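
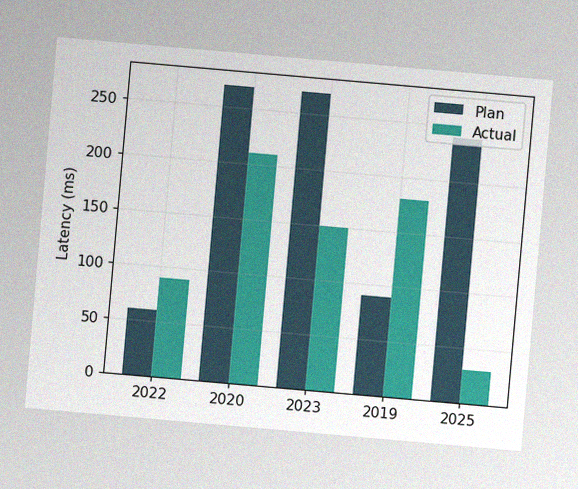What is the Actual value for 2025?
The chart is tilted about 5° clockwise, with some photo noise. The Actual bar at 2025 reaches 30ms on the y-axis.

30ms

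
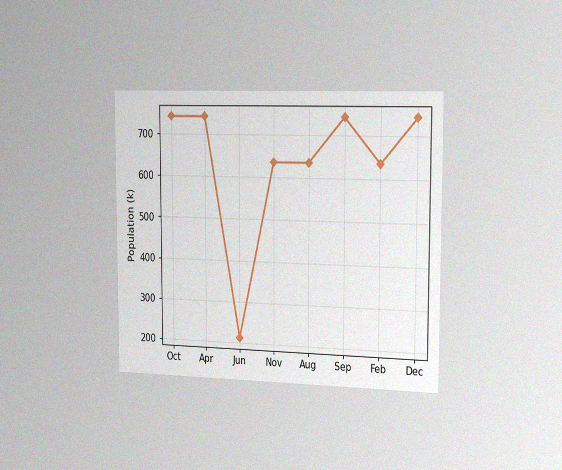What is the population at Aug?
The chart is viewed slightly from the right, with some photo noise. At Aug, the line is at 636k.

636k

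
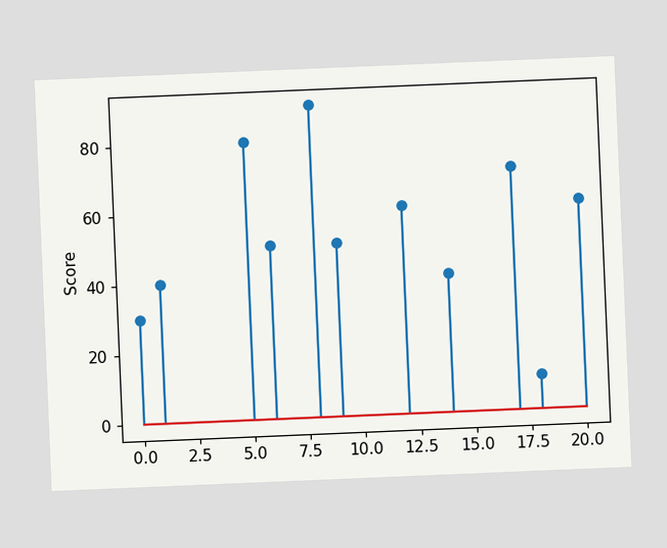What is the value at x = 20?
60

The chart is tilted about 2° counter-clockwise. The stem at x=20 reaches 60.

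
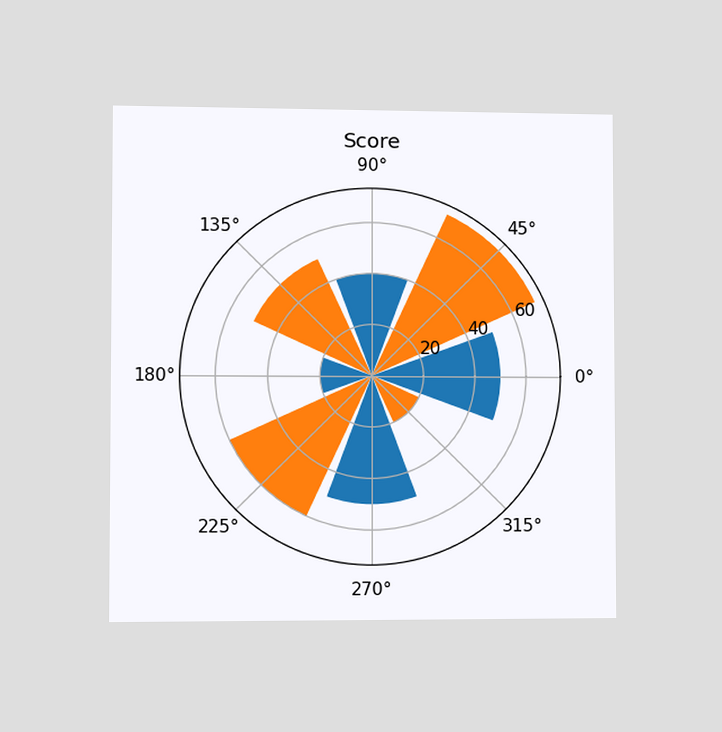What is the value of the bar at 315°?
The chart is viewed slightly from the left. The bar at 315° reaches 20 on the radial axis.

20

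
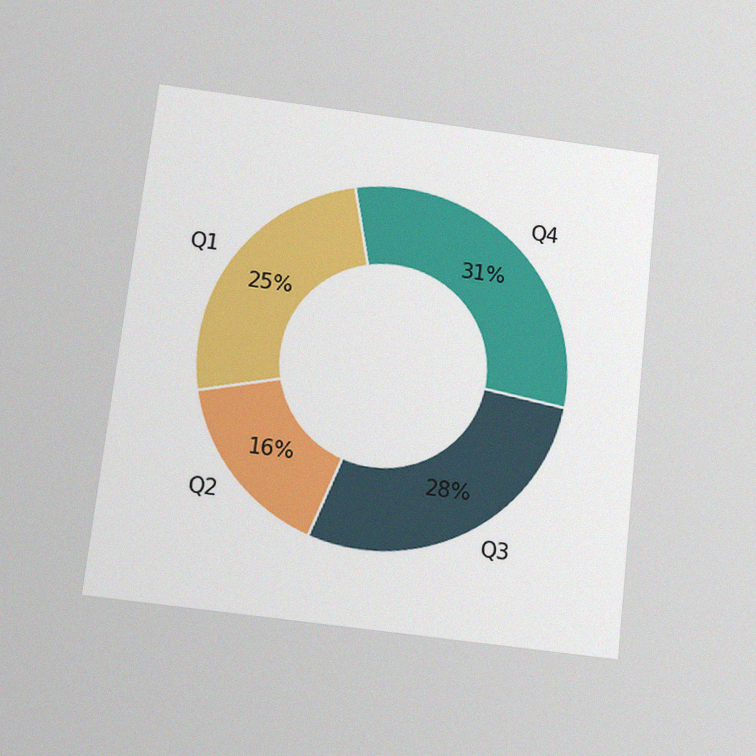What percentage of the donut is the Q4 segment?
The chart is tilted about 7° clockwise and viewed slightly from below, with some photo noise. The Q4 segment takes up 31% of the ring.

31%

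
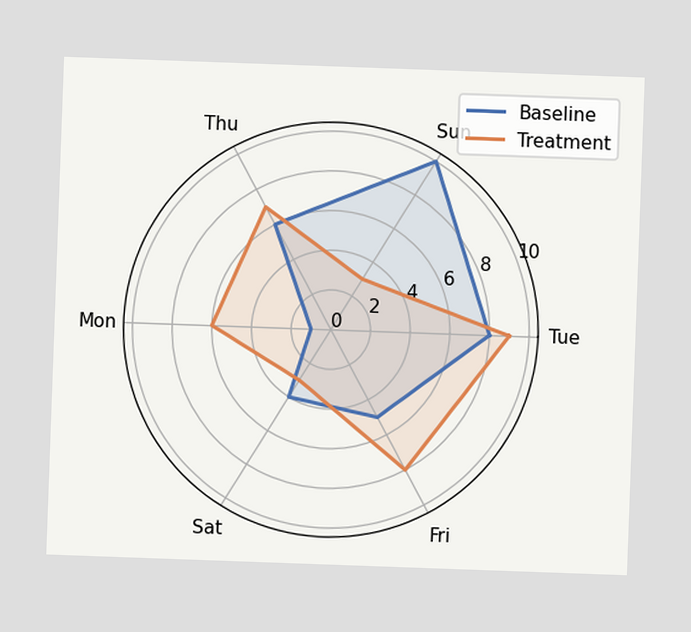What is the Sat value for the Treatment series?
3

The chart is tilted about 2° clockwise. On the Sat axis, Treatment reaches 3.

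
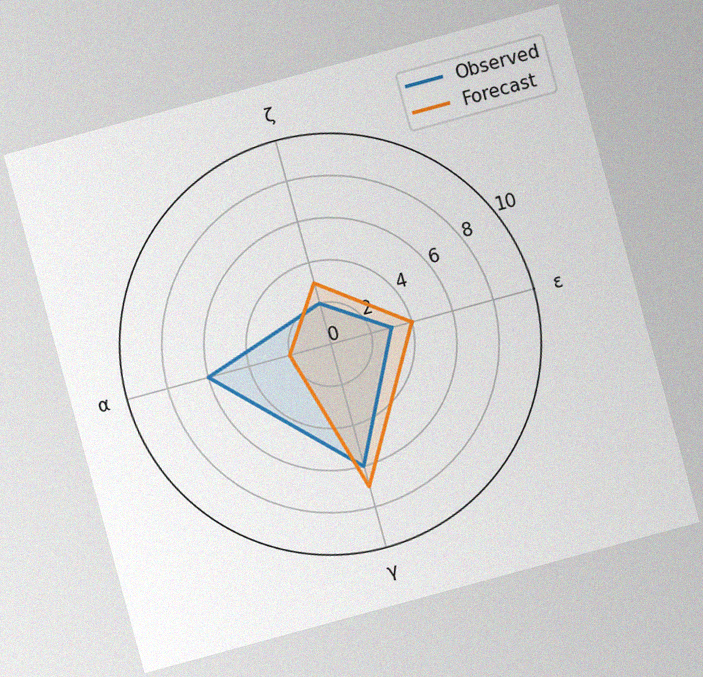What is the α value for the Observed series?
The chart is tilted about 15° counter-clockwise, with some photo noise. On the α axis, Observed reaches 6.

6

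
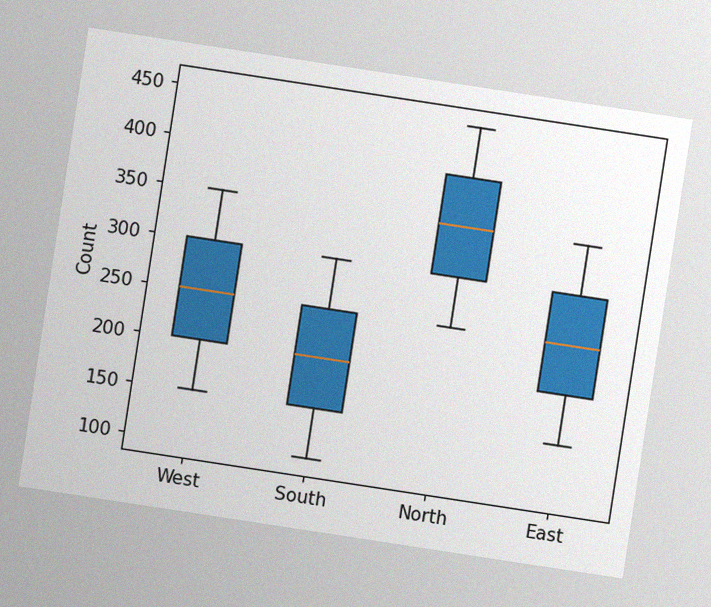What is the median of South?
200

The chart is tilted about 9° clockwise, with some photo noise. The median line in the South box sits at 200.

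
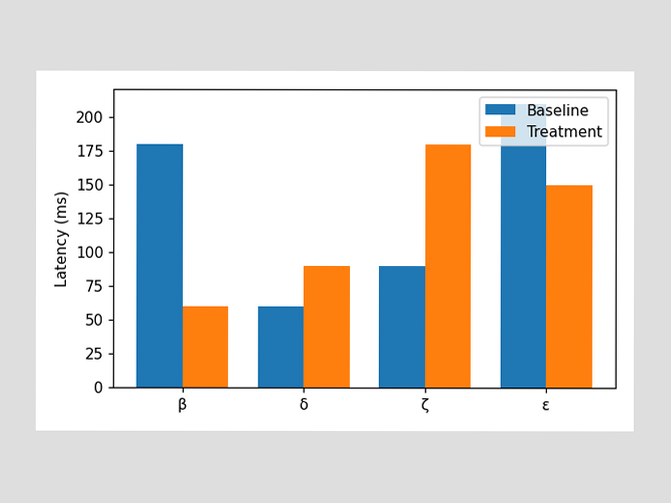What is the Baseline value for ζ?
The Baseline bar at ζ reaches 90ms on the y-axis.

90ms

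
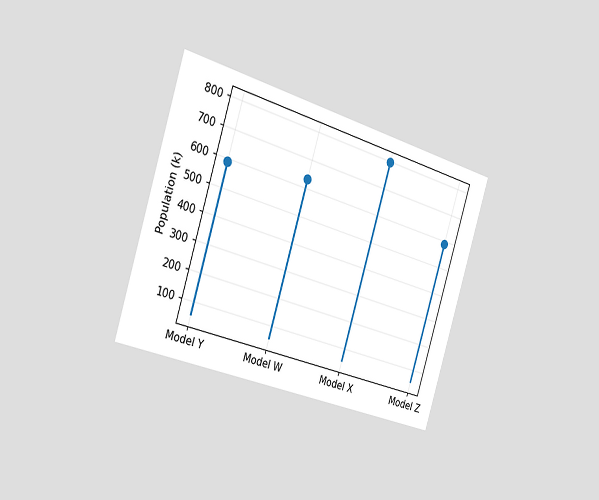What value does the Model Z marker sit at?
The chart is tilted about 17° clockwise and viewed slightly from the left. The Model Z marker sits at 588k.

588k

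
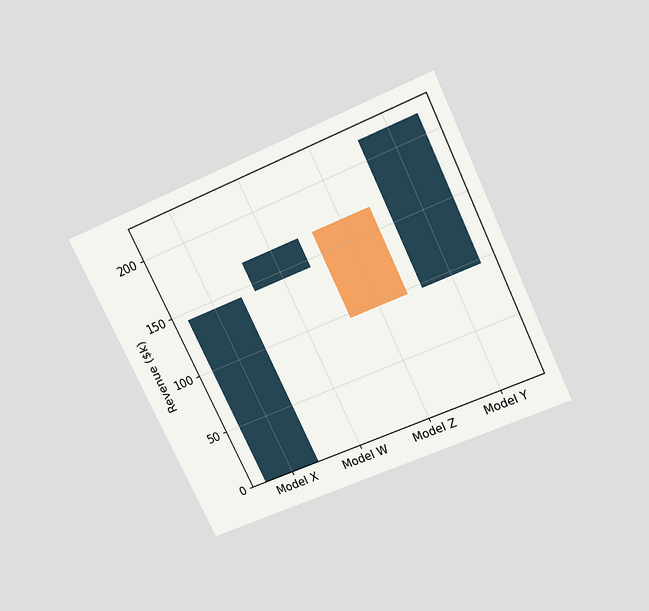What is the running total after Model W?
The chart is tilted about 25° counter-clockwise and viewed slightly from above. After Model W the running total reaches $168k.

$168k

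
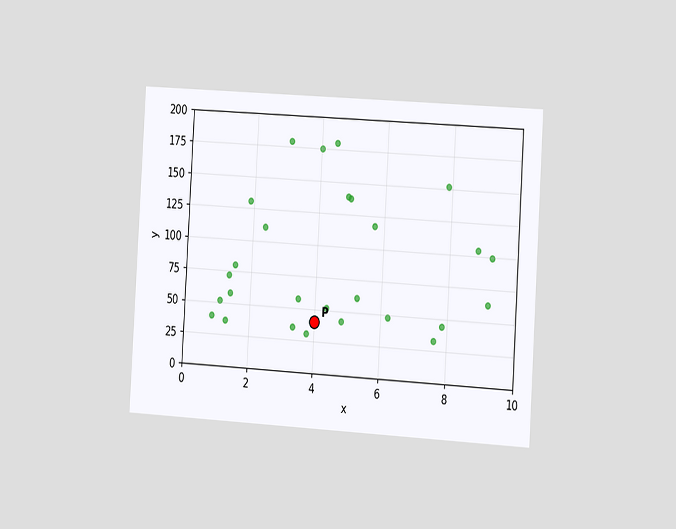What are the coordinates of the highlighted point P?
(4, 40)

The chart is tilted about 3° clockwise and viewed slightly from the right. Following the gridlines from P to each axis, P sits at (4, 40).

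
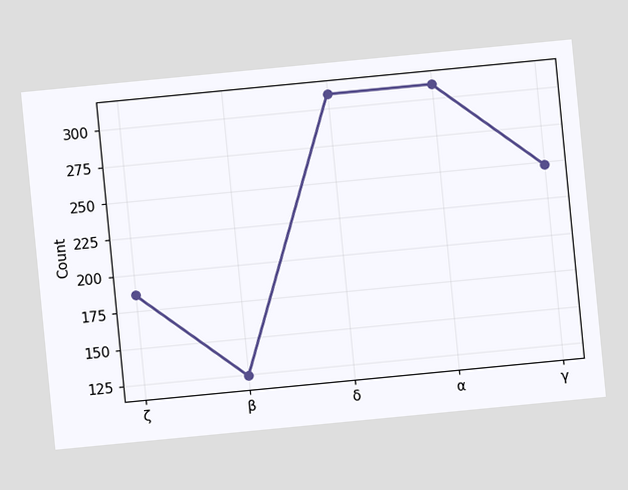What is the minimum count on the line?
124

The chart is tilted about 5° counter-clockwise. The lowest point is at β, and reading across to the y-axis gives 124.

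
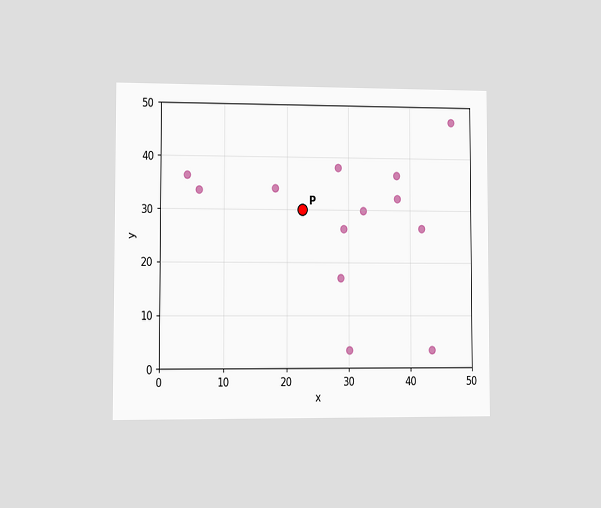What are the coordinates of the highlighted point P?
(22.5, 30)

The chart is viewed slightly from the left. Following the gridlines from P to each axis, P sits at (22.5, 30).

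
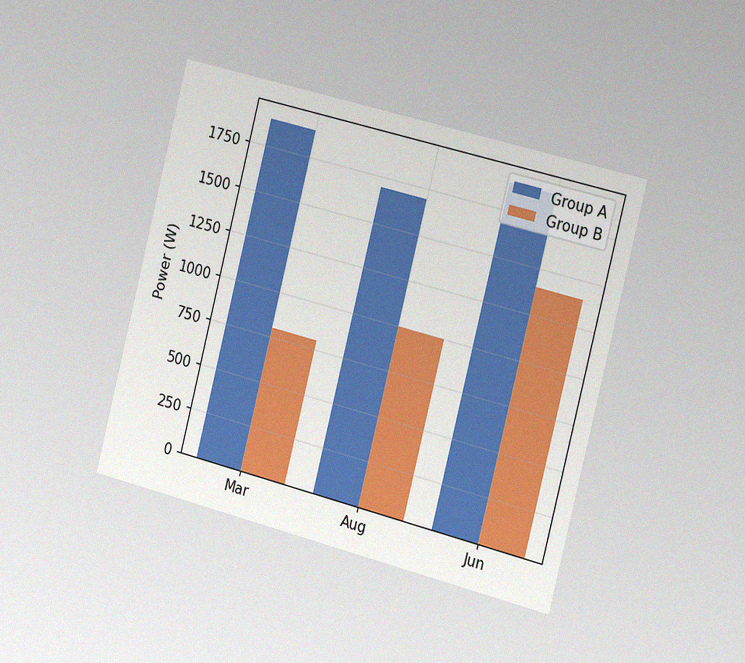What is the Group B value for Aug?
1000W

The chart is tilted about 14° clockwise and viewed slightly from the right, with some photo noise. The Group B bar at Aug reaches 1000W on the y-axis.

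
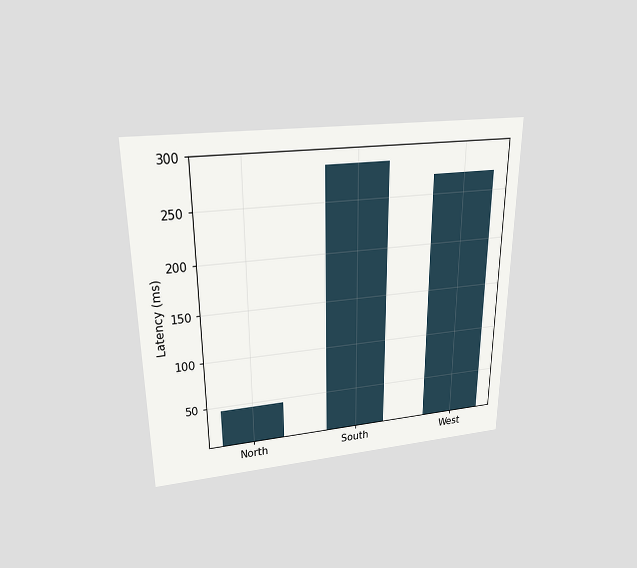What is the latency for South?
285ms

The chart is viewed slightly from above. Reading along the chart's y-axis, the South bar reaches 285ms.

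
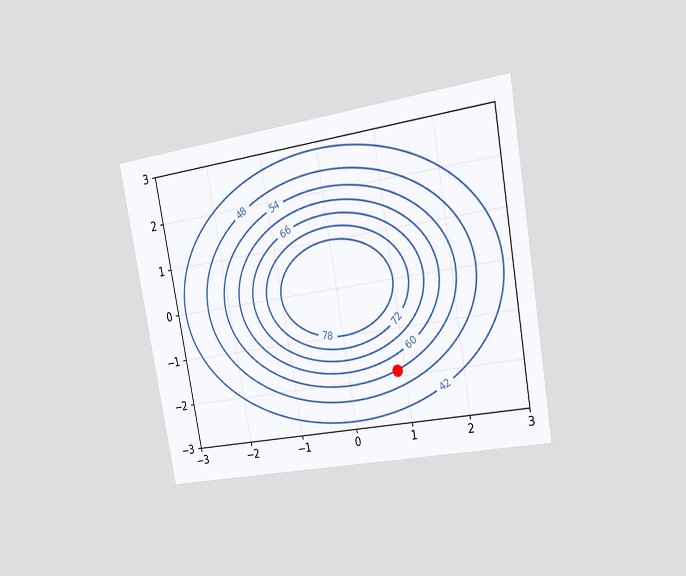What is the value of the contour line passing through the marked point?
The chart is tilted about 10° counter-clockwise and viewed slightly from the right. The marked point sits on the contour labelled 54.

54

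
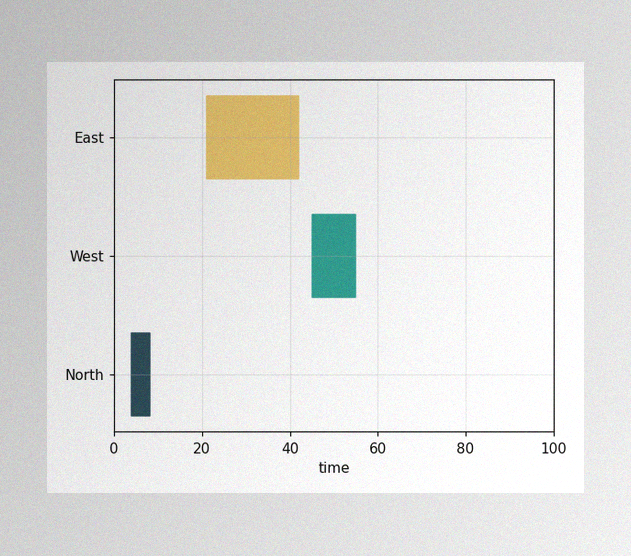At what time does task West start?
The image has some photo noise and uneven lighting. The West bar begins at t=45.

45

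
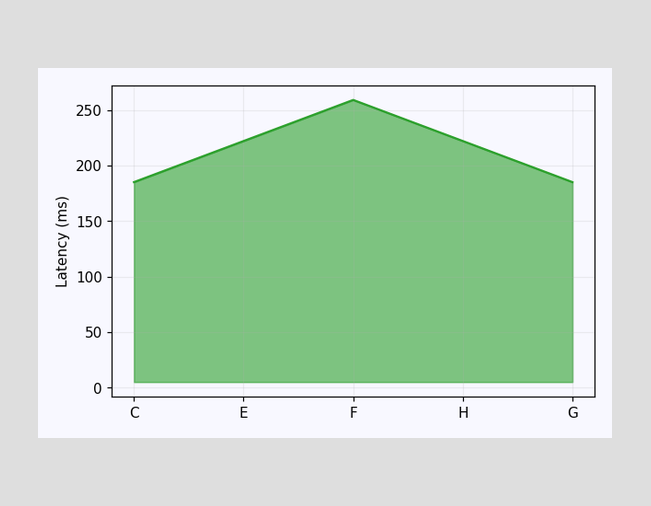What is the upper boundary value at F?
259ms

At F the upper boundary is at 259ms.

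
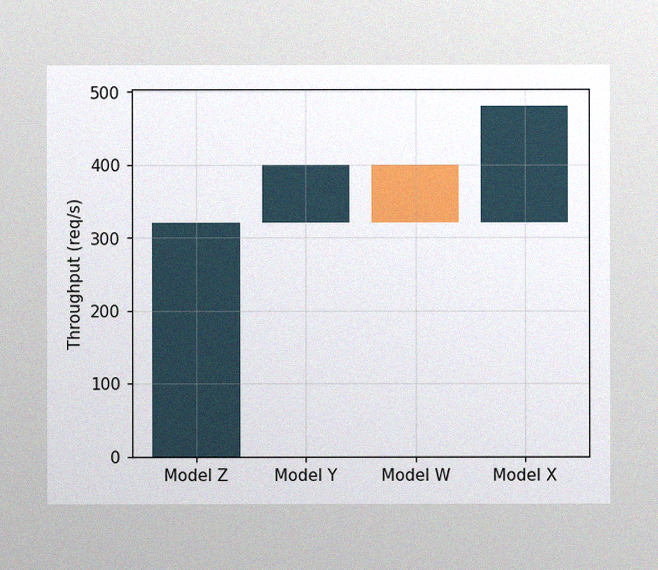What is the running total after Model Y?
400req/s

The image has some photo noise and uneven lighting. After Model Y the running total reaches 400req/s.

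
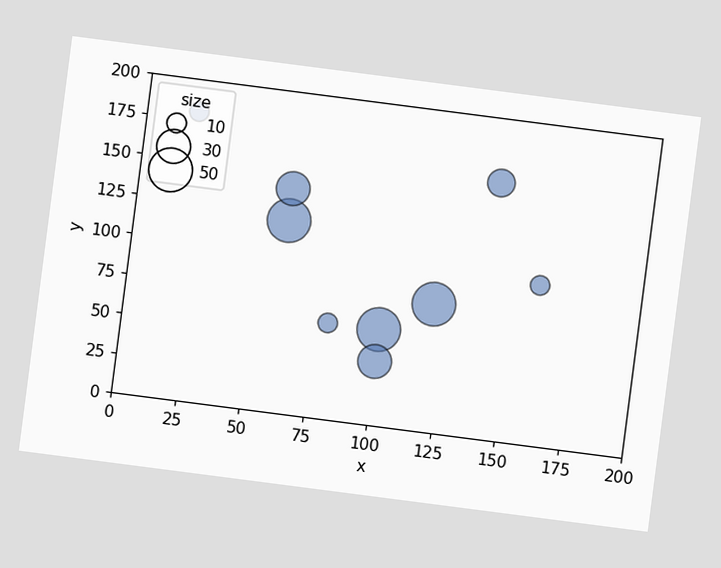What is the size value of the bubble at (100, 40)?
30

The chart is tilted about 7° clockwise. Matching the bubble at (100, 40) against the size legend gives 30.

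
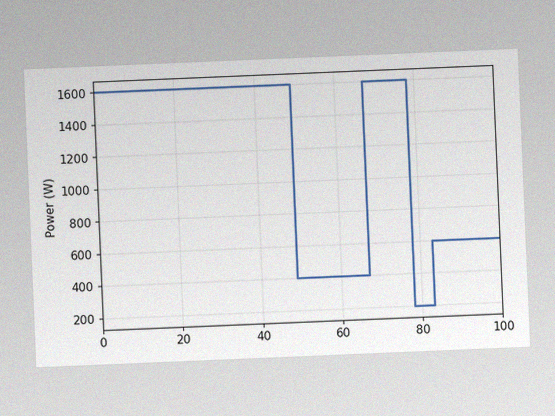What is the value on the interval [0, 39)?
1600W

The chart is tilted about 2° counter-clockwise, with some photo noise. On [0, 39) the step sits at 1600W.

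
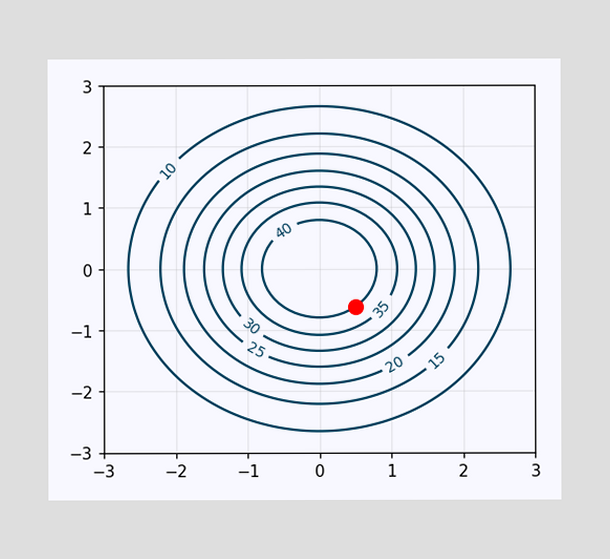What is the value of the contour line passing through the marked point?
The marked point sits on the contour labelled 40.

40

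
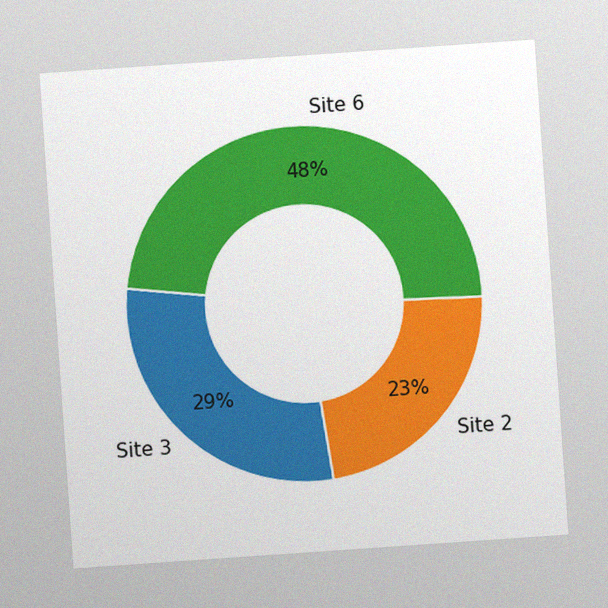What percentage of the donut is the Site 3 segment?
The chart is tilted about 4° counter-clockwise, with some photo noise. The Site 3 segment takes up 29% of the ring.

29%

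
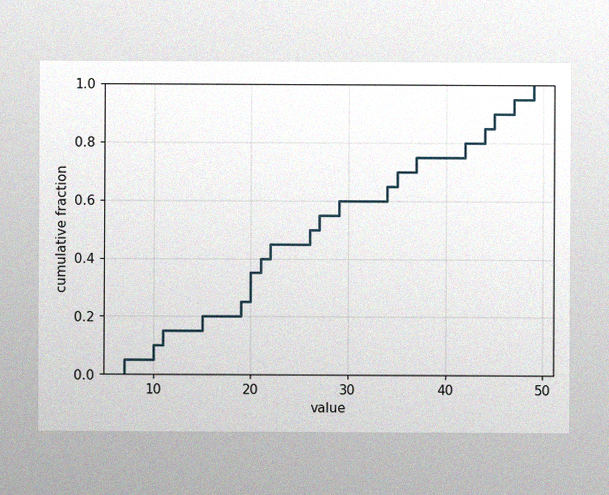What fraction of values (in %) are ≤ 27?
55%

The image has some photo noise and uneven lighting. At x=27 the ECDF step is at 55%.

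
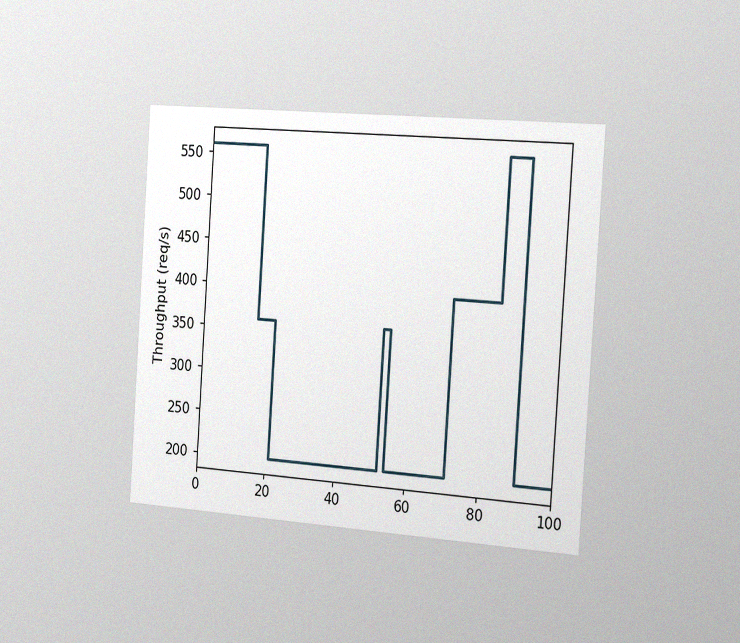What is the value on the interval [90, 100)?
The chart is tilted about 4° clockwise and viewed slightly from the right, with some photo noise. On [90, 100) the step sits at 200req/s.

200req/s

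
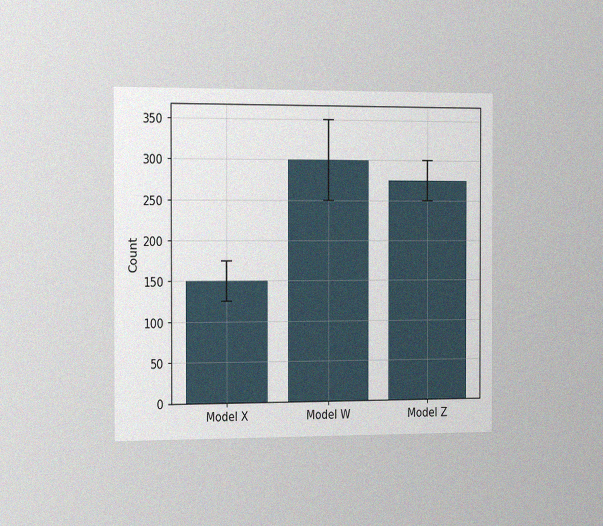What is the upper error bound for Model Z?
The chart is viewed slightly from the left, with some photo noise. The Model Z bar's upper whisker reaches 300.

300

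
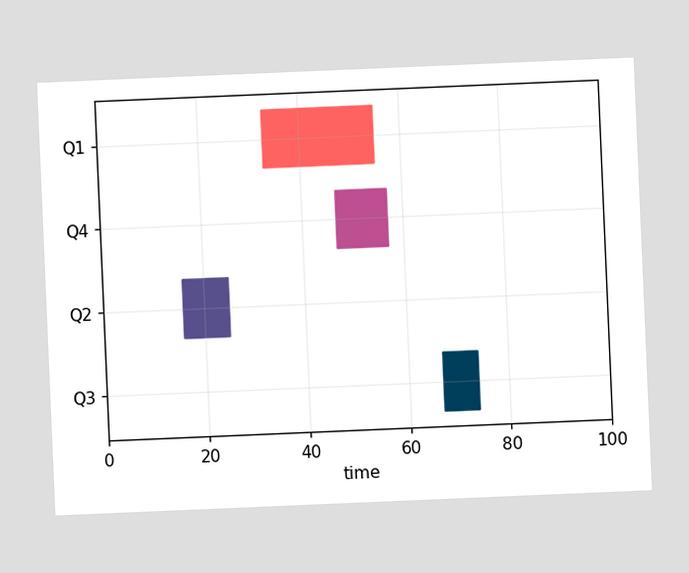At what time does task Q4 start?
47

The chart is tilted about 2° counter-clockwise. The Q4 bar begins at t=47.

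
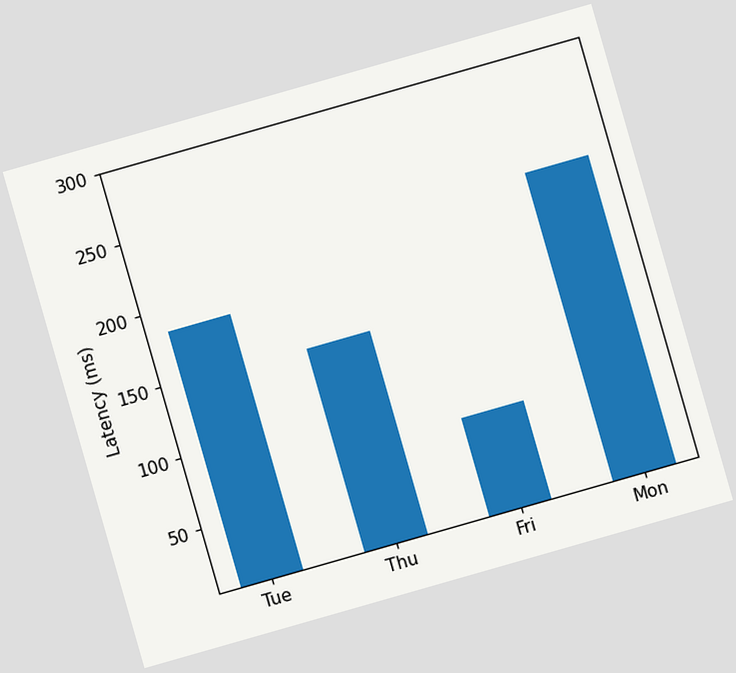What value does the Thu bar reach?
148ms

The chart is tilted about 16° counter-clockwise. Reading along the chart's y-axis, the Thu bar reaches 148ms.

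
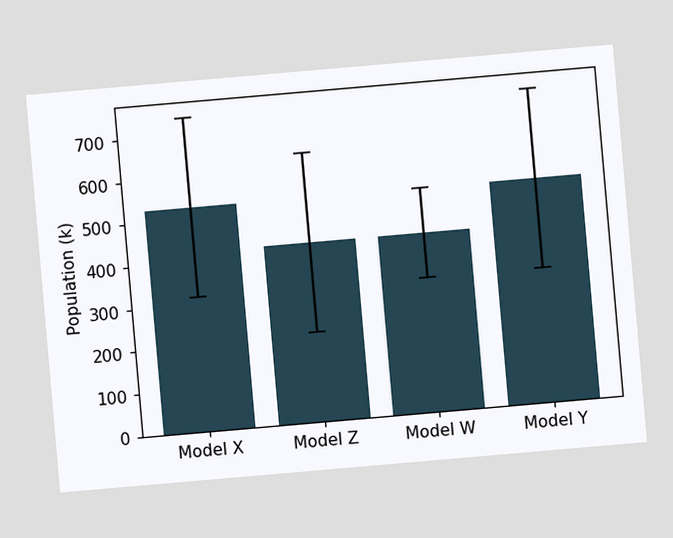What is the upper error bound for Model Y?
742k

The chart is tilted about 5° counter-clockwise. The Model Y bar's upper whisker reaches 742k.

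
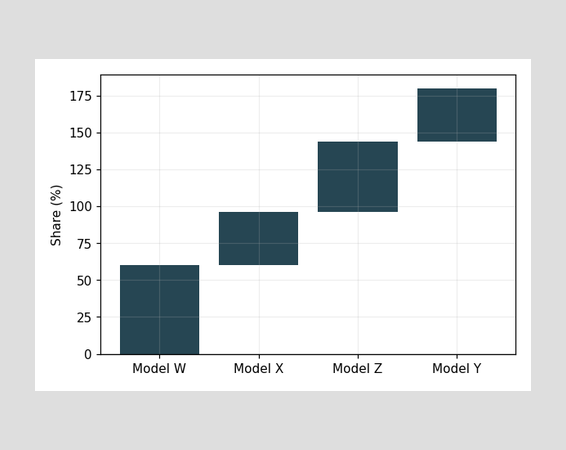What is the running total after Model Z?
144%

After Model Z the running total reaches 144%.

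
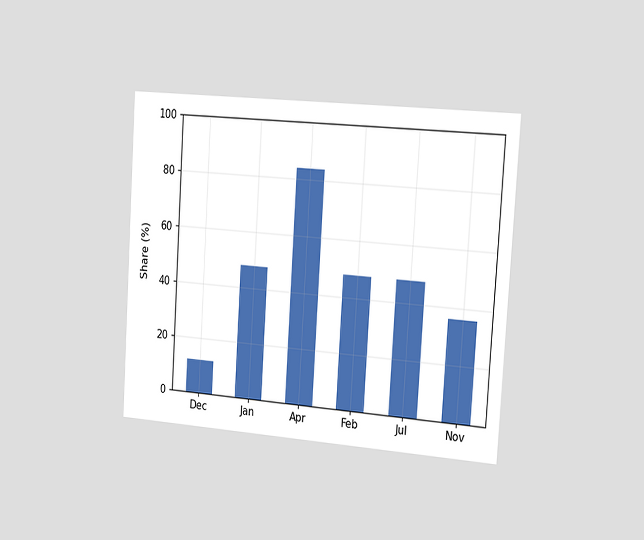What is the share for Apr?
The chart is tilted about 4° clockwise and viewed slightly from the right. Reading along the chart's y-axis, the Apr bar reaches 84%.

84%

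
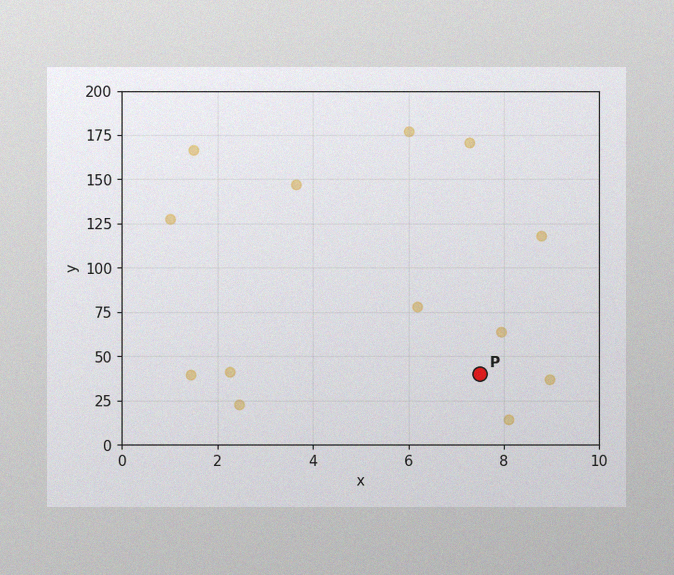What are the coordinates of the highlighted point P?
The image has some photo noise and uneven lighting. Following the gridlines from P to each axis, P sits at (7.5, 40).

(7.5, 40)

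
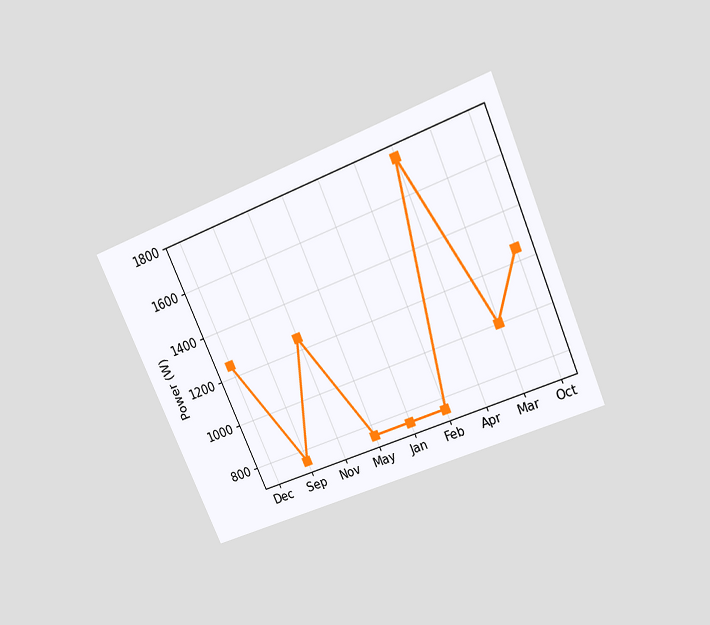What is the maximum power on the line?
1750W

The chart is tilted about 24° counter-clockwise and viewed slightly from above. The highest point is at Apr, and reading across to the y-axis gives 1750W.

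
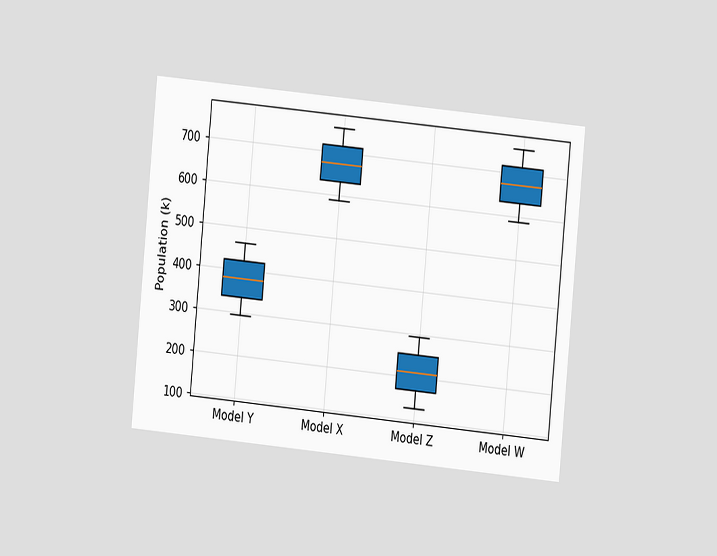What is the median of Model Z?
The chart is tilted about 5° clockwise and viewed at a slight angle. The median line in the Model Z box sits at 210k.

210k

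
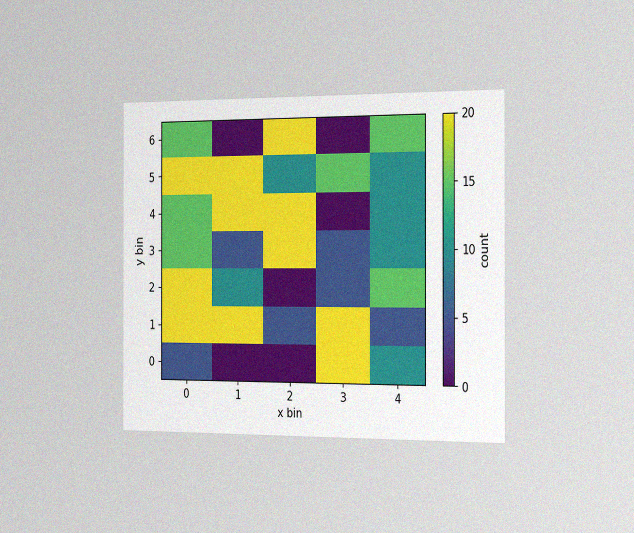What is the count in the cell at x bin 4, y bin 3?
The chart is viewed slightly from the right, with some photo noise. Matching the cell (4, 3) against the colorbar gives 10.

10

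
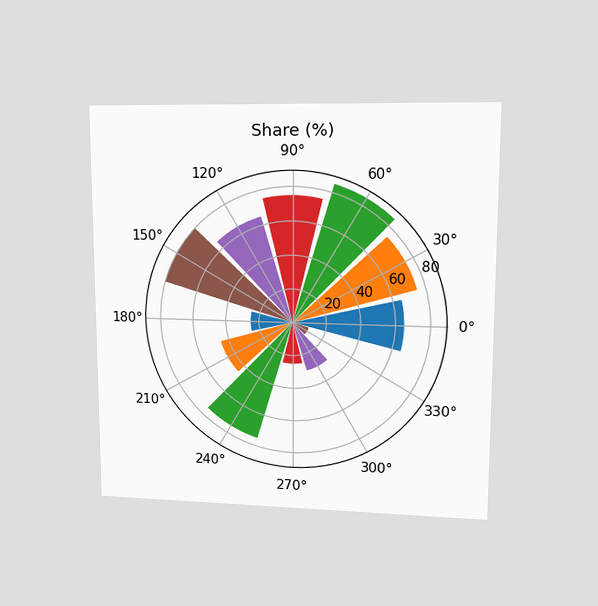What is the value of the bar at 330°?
10%

The chart is viewed at a slight angle. The bar at 330° reaches 10% on the radial axis.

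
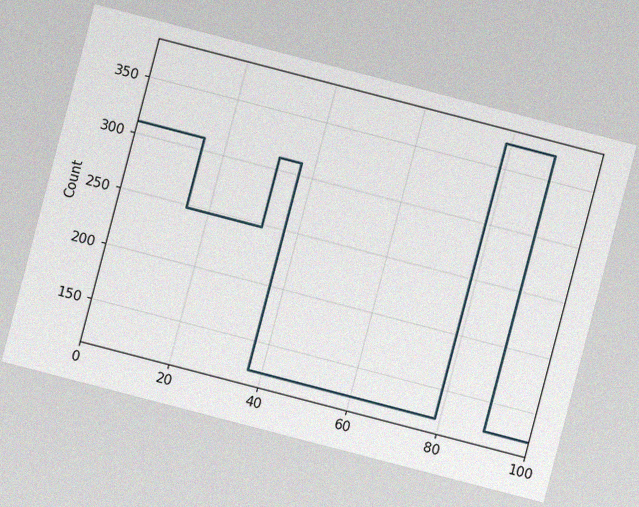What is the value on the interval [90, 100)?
The chart is tilted about 15° clockwise, with some photo noise. On [90, 100) the step sits at 124.

124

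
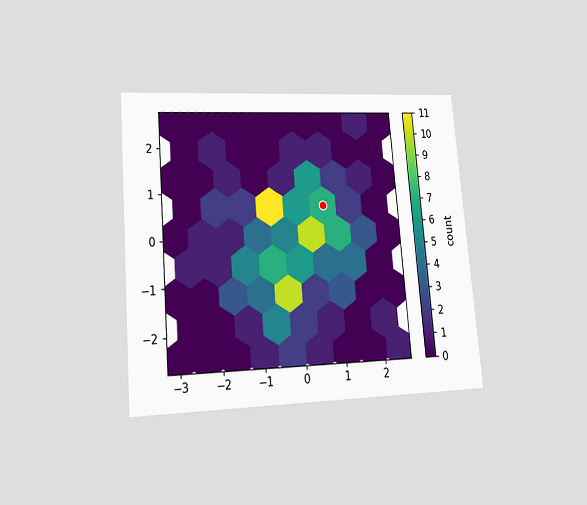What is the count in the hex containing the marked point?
The chart is tilted about 5° counter-clockwise and viewed at a slight angle. The marked hex reads 7 on the colorbar.

7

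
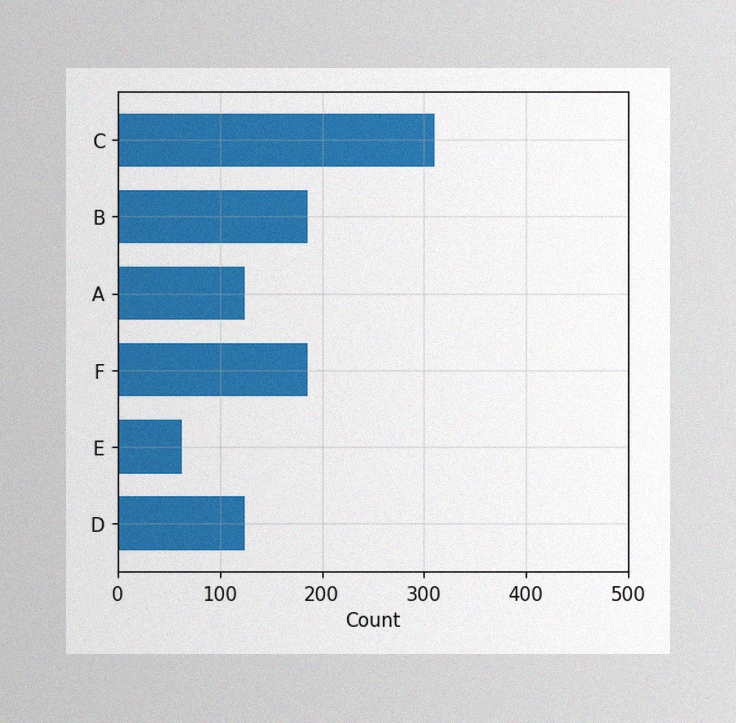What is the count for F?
The image has some photo noise and uneven lighting. Reading along the chart's x-axis, the F bar reaches 186.

186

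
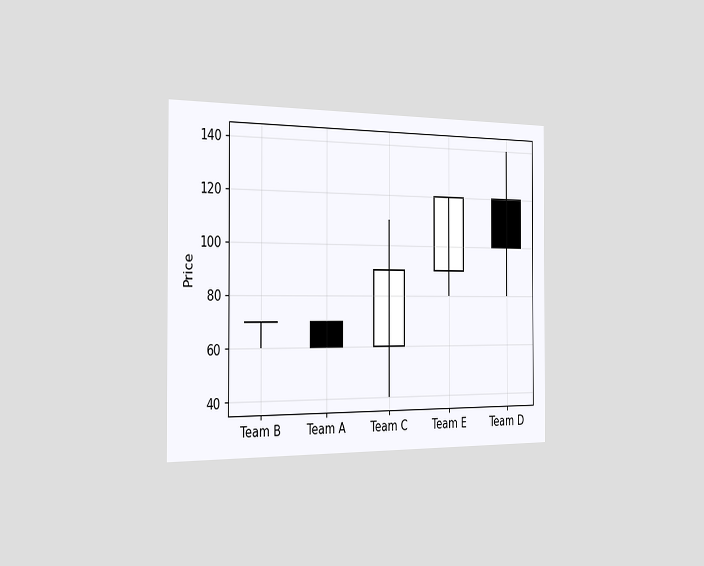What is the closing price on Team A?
The chart is viewed slightly from the left. The Team A candle closes at 60.

60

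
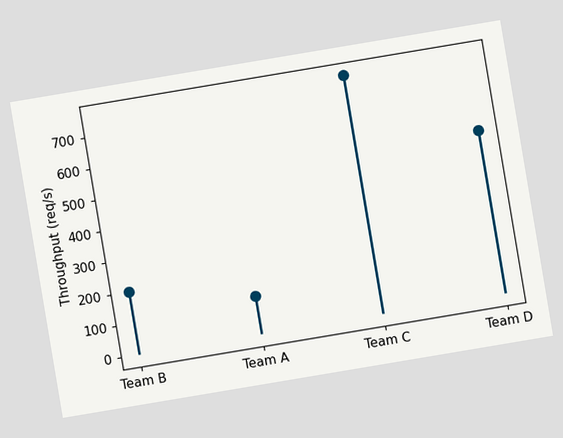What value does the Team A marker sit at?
The chart is tilted about 10° counter-clockwise. The Team A marker sits at 120req/s.

120req/s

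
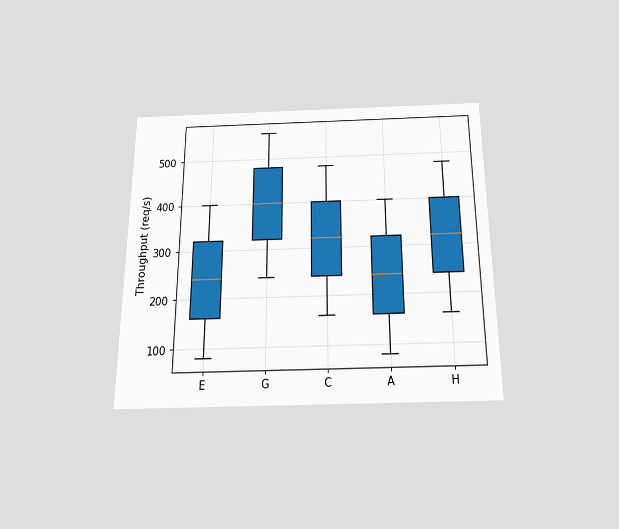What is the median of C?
320req/s

The chart is viewed slightly from below. The median line in the C box sits at 320req/s.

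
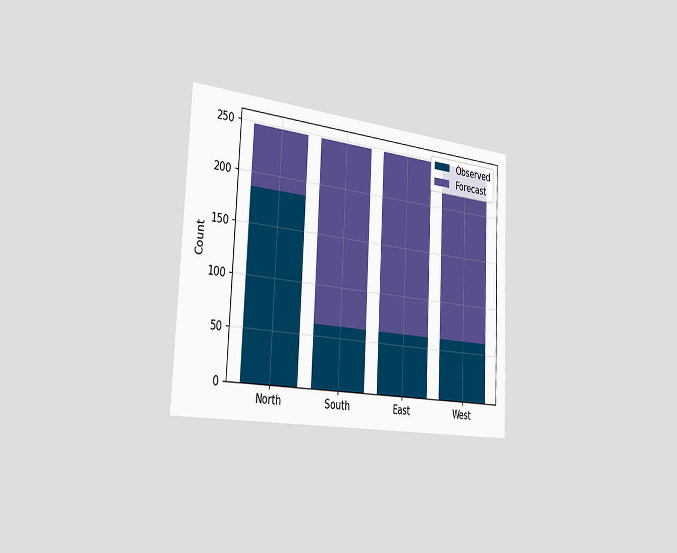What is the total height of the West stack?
The chart is tilted about 3° clockwise and viewed slightly from the left. The West stack's top reaches 248 on the y-axis.

248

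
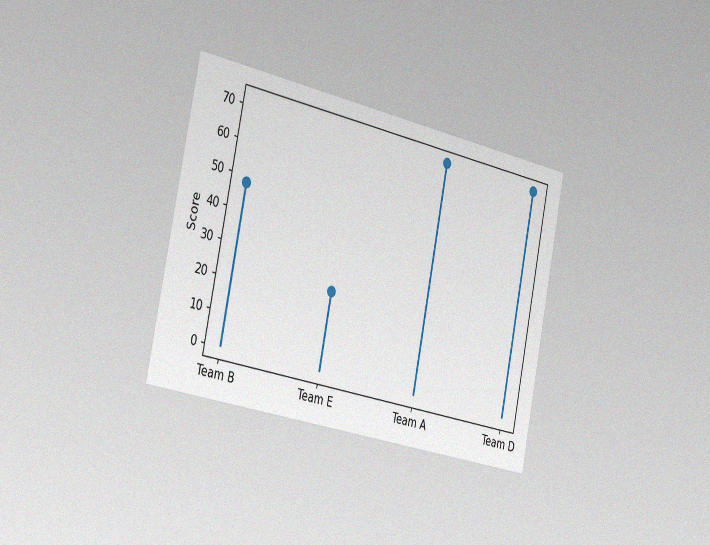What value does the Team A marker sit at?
The chart is tilted about 12° clockwise and viewed slightly from the left, with some photo noise. The Team A marker sits at 72.

72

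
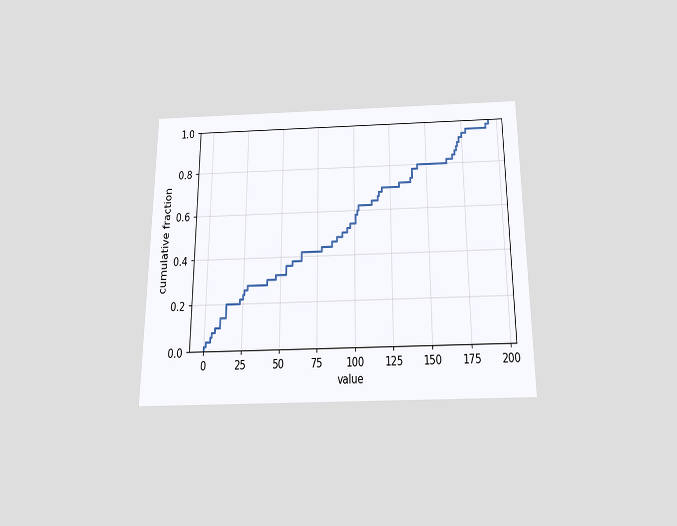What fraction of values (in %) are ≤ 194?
100%

The chart is viewed slightly from below. At x=194 the ECDF step is at 100%.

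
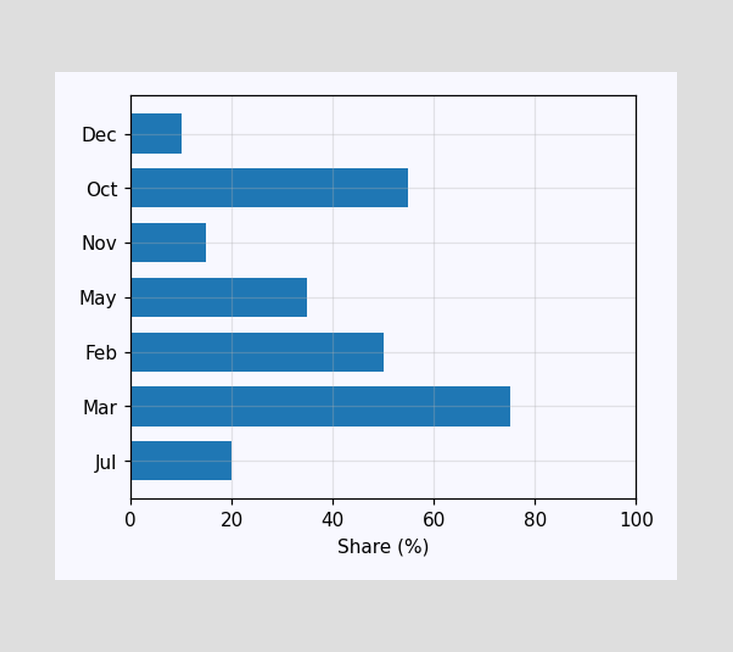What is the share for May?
35%

Reading along the chart's x-axis, the May bar reaches 35%.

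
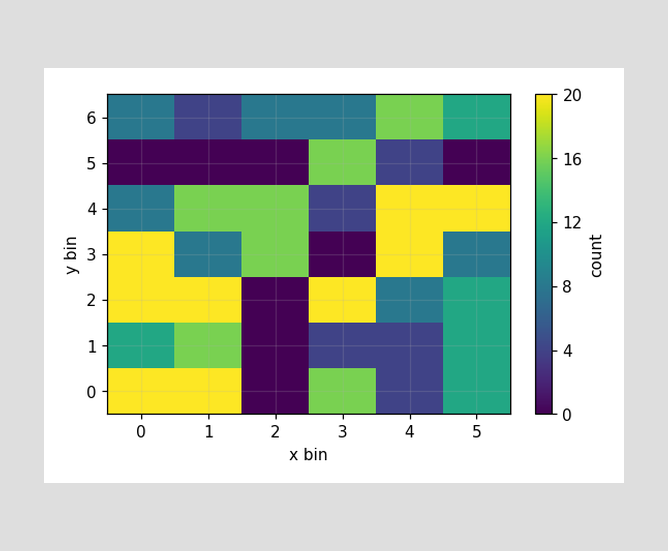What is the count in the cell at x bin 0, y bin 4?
Matching the cell (0, 4) against the colorbar gives 8.

8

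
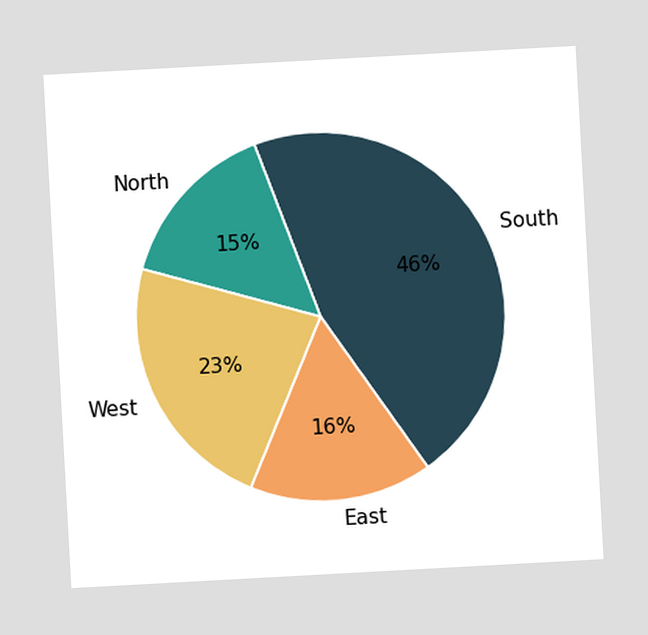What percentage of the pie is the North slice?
15%

The chart is tilted about 3° counter-clockwise. The North slice takes up 15% of the pie.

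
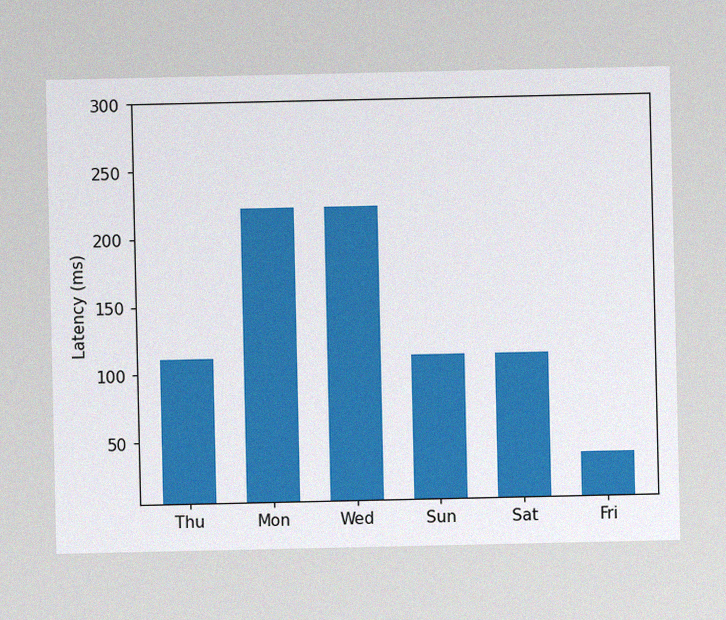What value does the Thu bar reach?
The image has some photo noise and uneven lighting. Reading along the chart's y-axis, the Thu bar reaches 111ms.

111ms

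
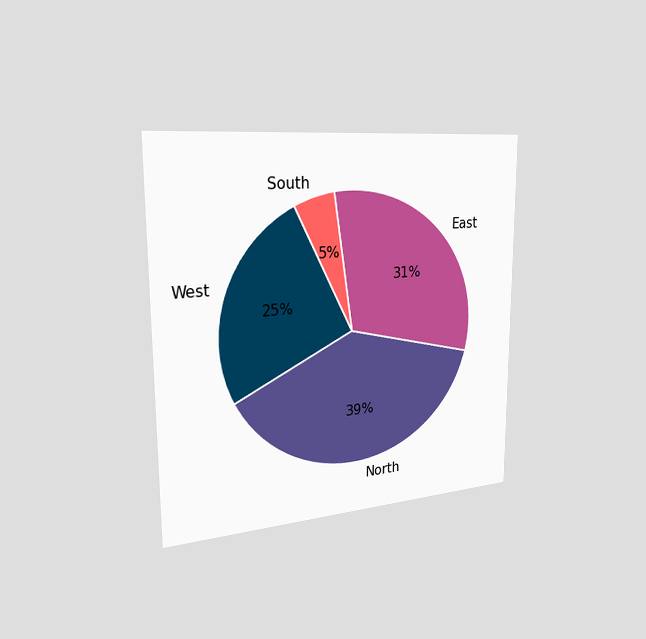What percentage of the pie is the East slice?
31%

The chart is viewed slightly from the left. The East slice takes up 31% of the pie.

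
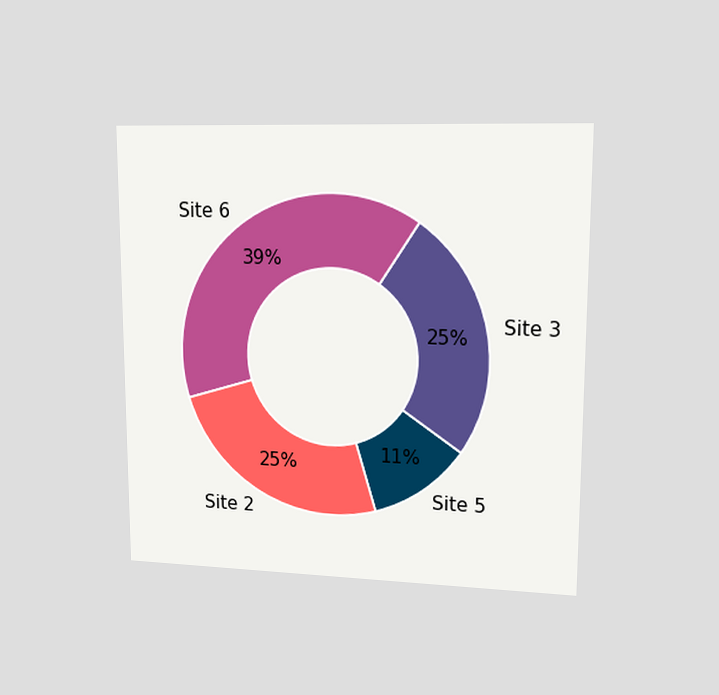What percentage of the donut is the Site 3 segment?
The chart is viewed at a slight angle. The Site 3 segment takes up 25% of the ring.

25%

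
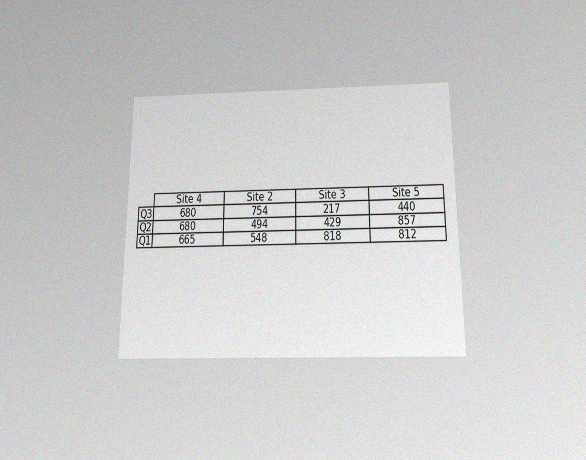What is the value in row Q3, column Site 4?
The chart is viewed slightly from below, with some photo noise. The (Q3, Site 4) cell reads 680.

680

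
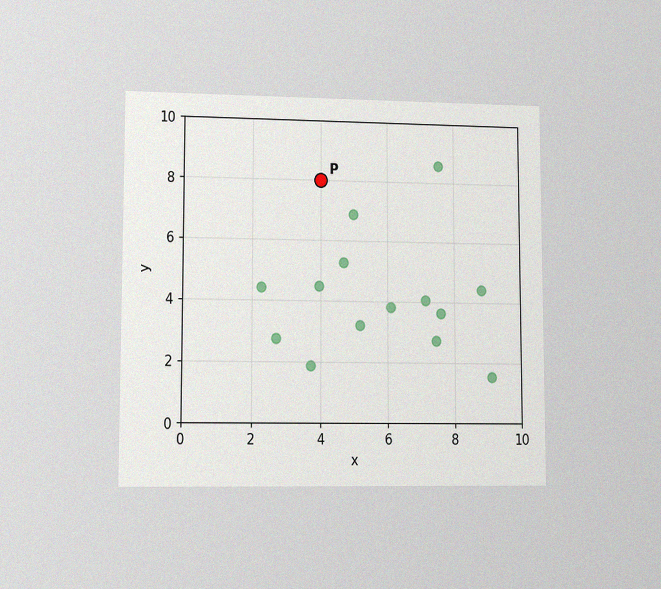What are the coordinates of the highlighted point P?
(4, 8)

The chart is viewed at a slight angle, with some photo noise. Following the gridlines from P to each axis, P sits at (4, 8).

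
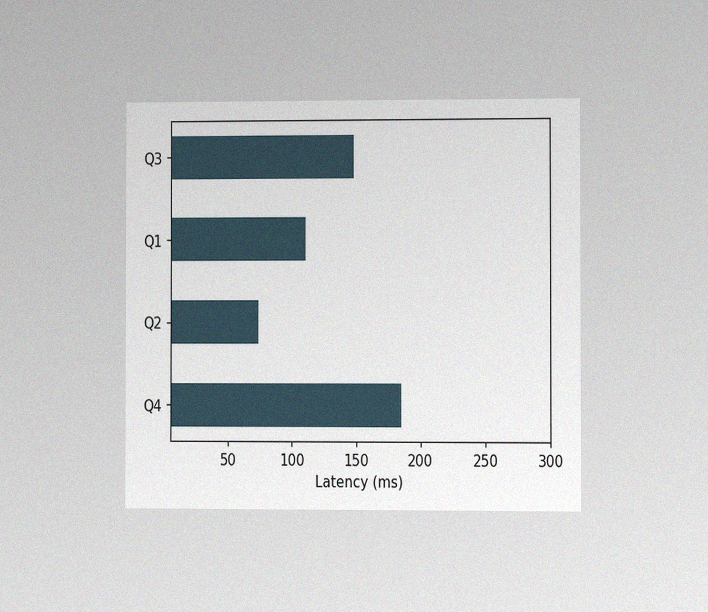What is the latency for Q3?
The chart is viewed slightly from the right, with some photo noise. Reading along the chart's x-axis, the Q3 bar reaches 148ms.

148ms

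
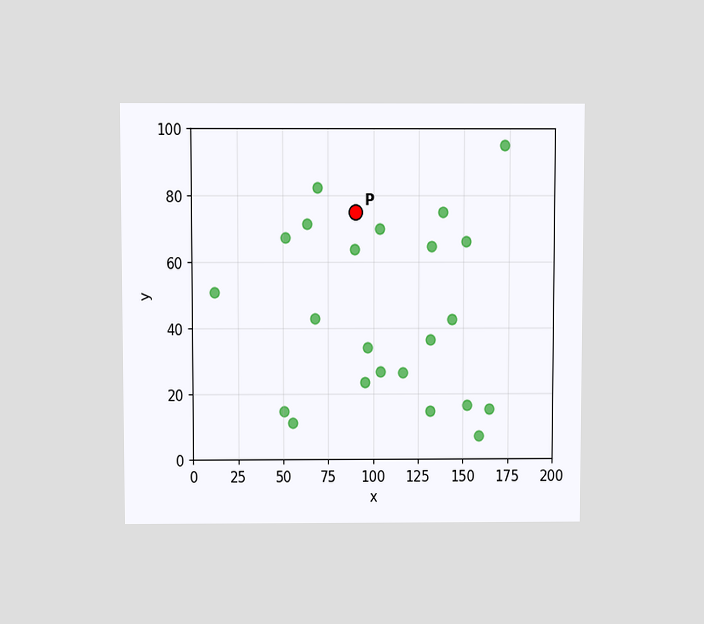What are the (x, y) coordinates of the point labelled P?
The chart is viewed slightly from above. Following the gridlines from P to each axis, P sits at (90, 75).

(90, 75)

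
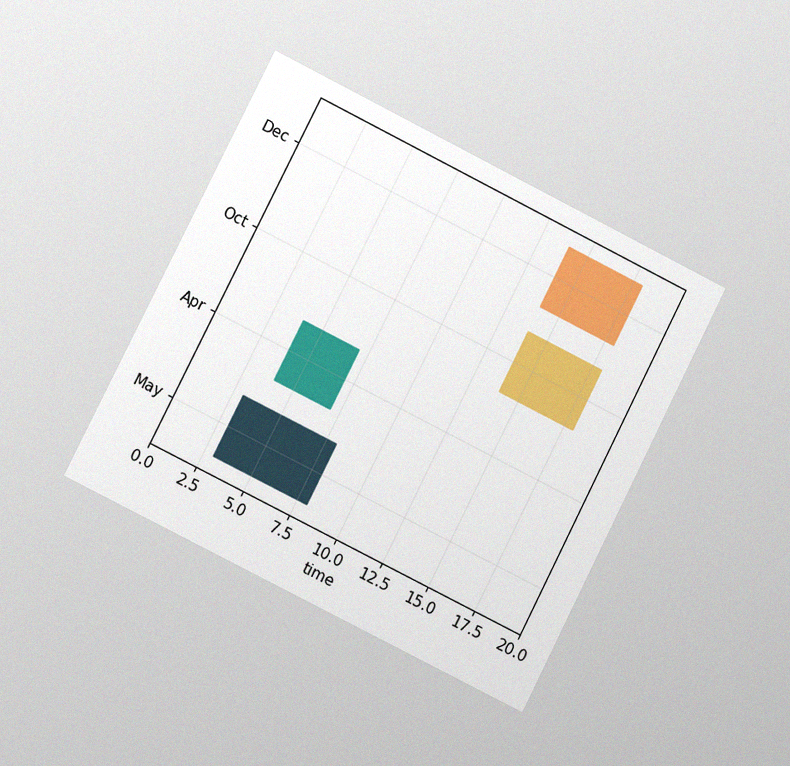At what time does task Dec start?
14

The chart is tilted about 27° clockwise and viewed at a slight angle, with some photo noise. The Dec bar begins at t=14.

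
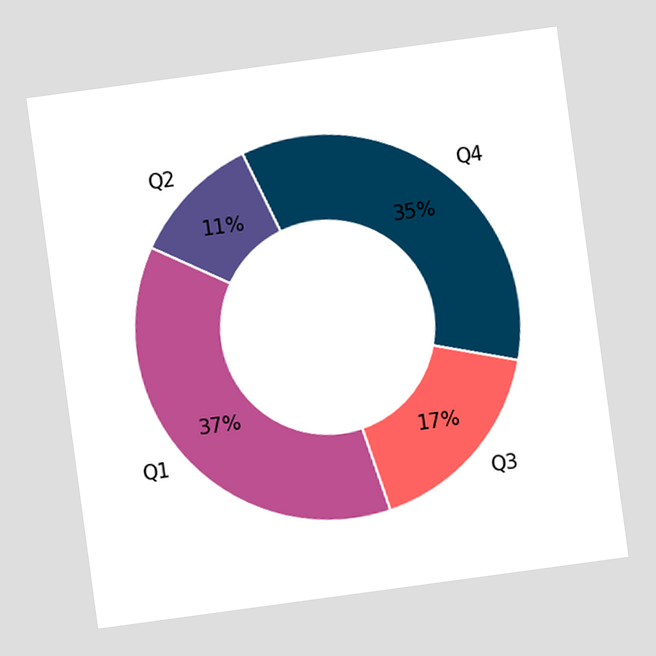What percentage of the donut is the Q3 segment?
17%

The chart is tilted about 8° counter-clockwise. The Q3 segment takes up 17% of the ring.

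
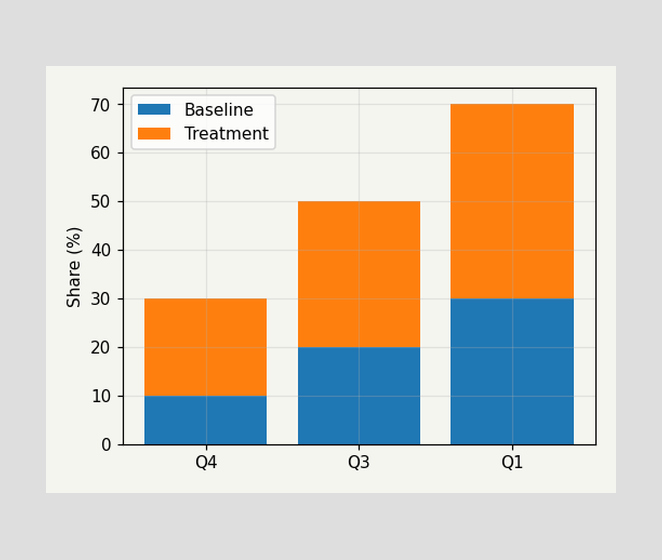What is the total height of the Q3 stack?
The Q3 stack's top reaches 50% on the y-axis.

50%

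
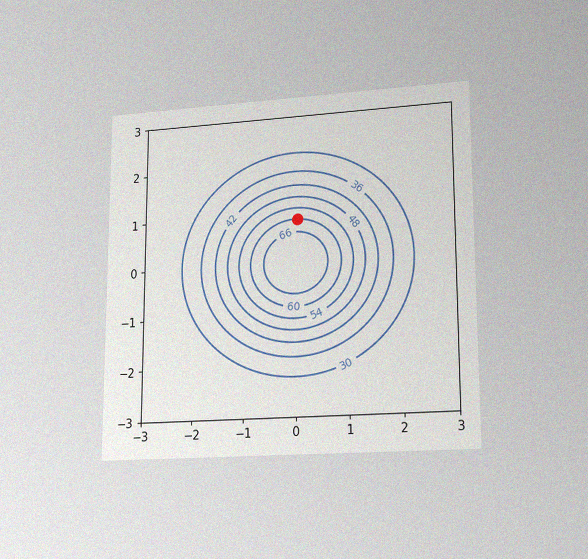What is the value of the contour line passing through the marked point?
The chart is viewed at a slight angle, with some photo noise. The marked point sits on the contour labelled 60.

60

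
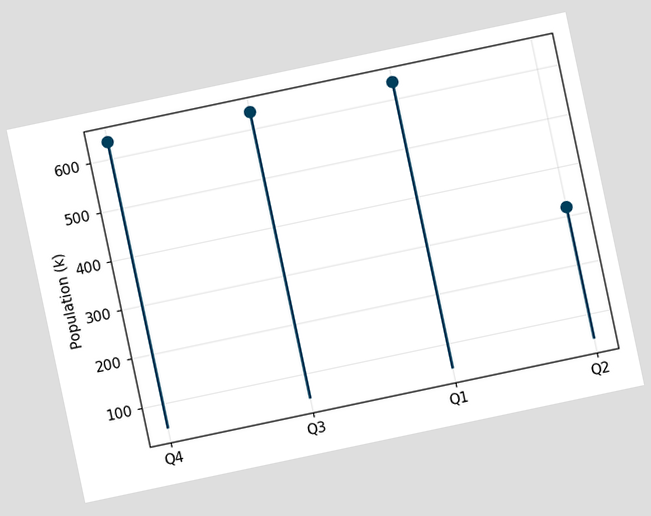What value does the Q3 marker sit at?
The chart is tilted about 12° counter-clockwise. The Q3 marker sits at 636k.

636k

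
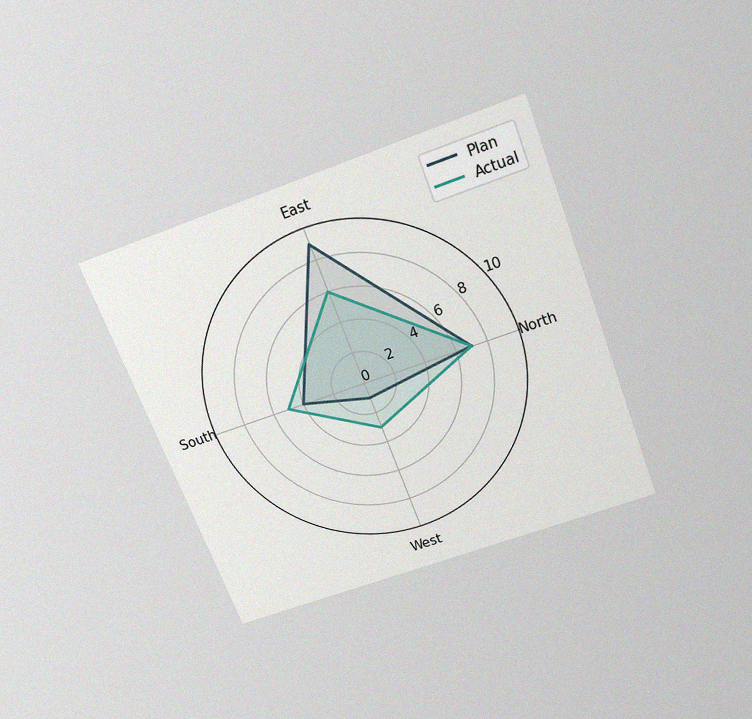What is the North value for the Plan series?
7

The chart is tilted about 21° counter-clockwise and viewed slightly from above, with some photo noise. On the North axis, Plan reaches 7.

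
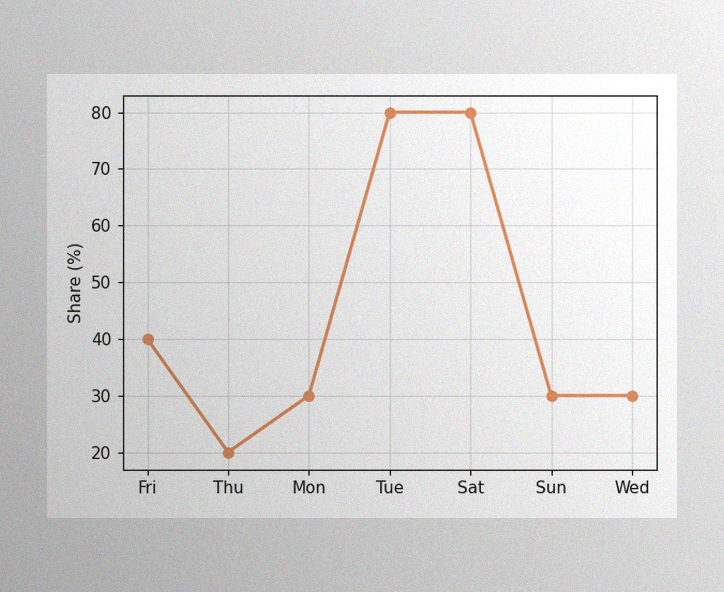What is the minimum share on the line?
20%

The image has some photo noise and uneven lighting. The lowest point is at Thu, and reading across to the y-axis gives 20%.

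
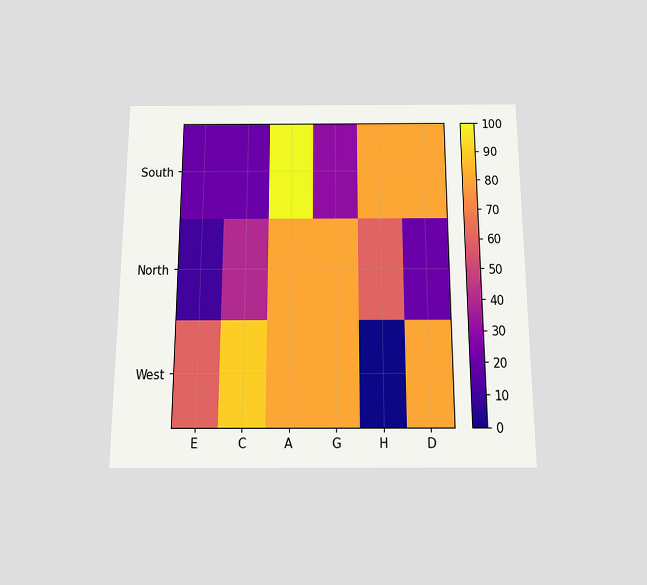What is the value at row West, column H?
0

The chart is viewed slightly from below. Matching cell (West, H) against the colorbar gives 0.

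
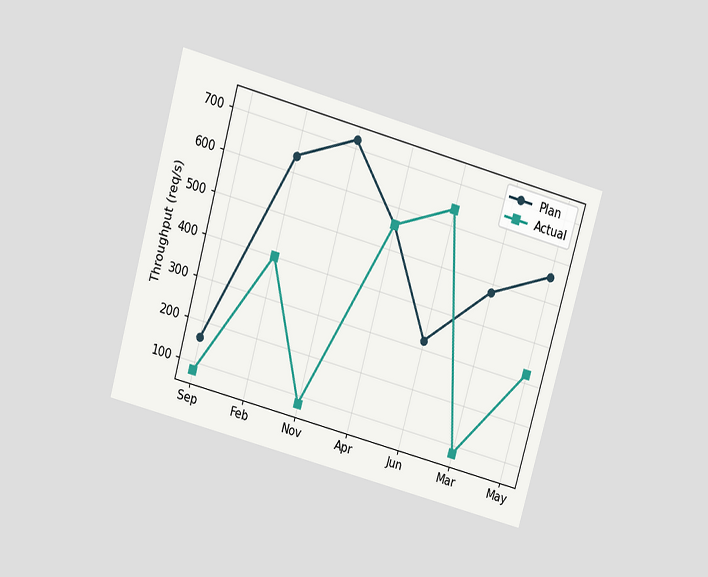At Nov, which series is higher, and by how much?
The chart is tilted about 16° clockwise and viewed slightly from above. At Nov, Plan sits above the other line by 640req/s.

Plan, by 640req/s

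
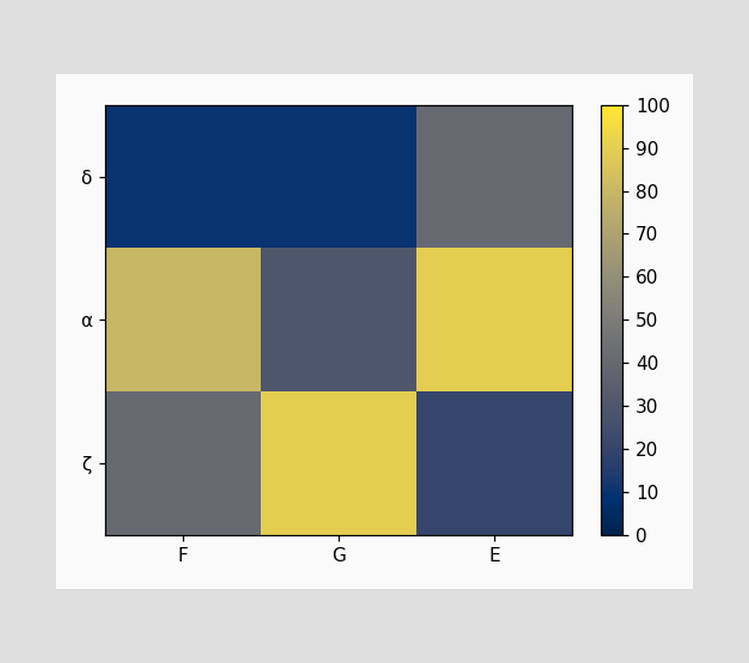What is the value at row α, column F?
Matching cell (α, F) against the colorbar gives 80.

80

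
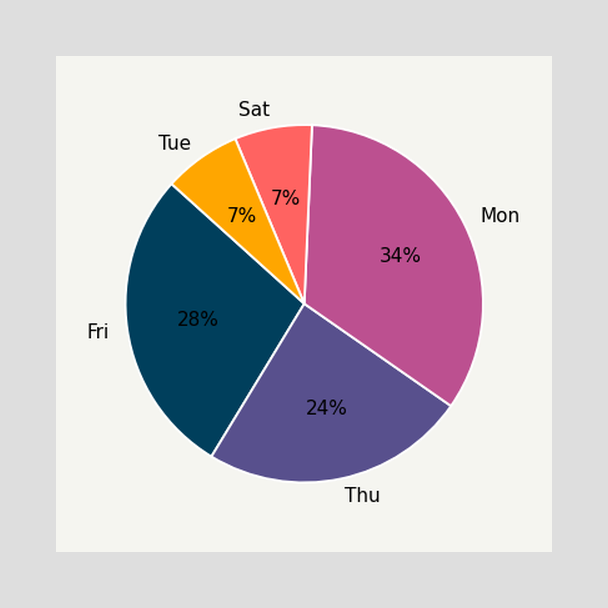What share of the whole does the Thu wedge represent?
The Thu slice takes up 24% of the pie.

24%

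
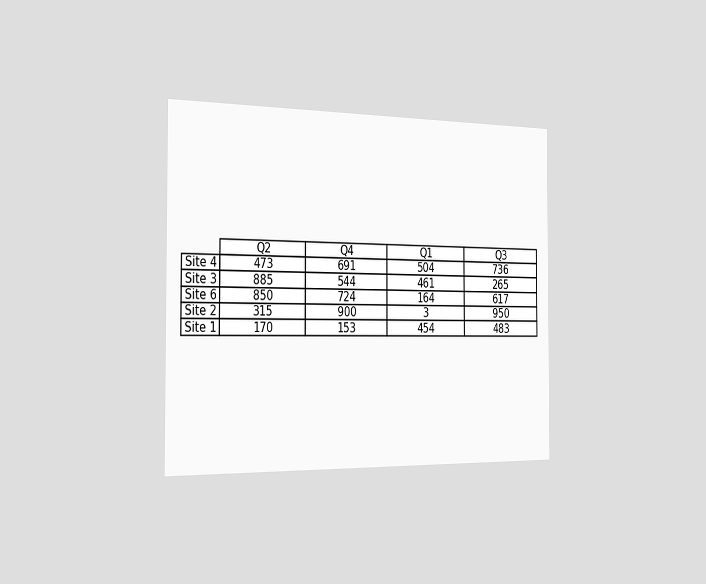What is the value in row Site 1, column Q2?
The chart is viewed slightly from the left. The (Site 1, Q2) cell reads 170.

170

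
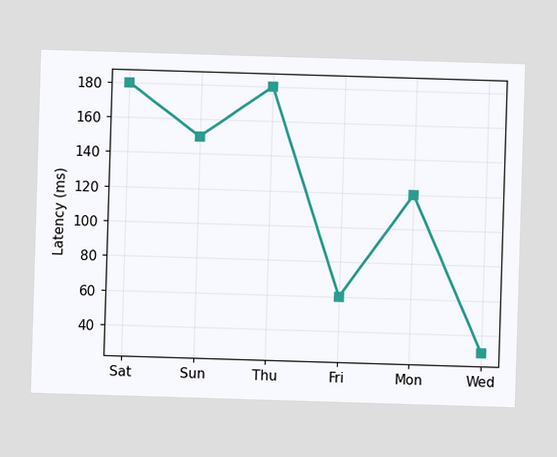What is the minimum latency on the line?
The lowest point is at Wed, and reading across to the y-axis gives 30ms.

30ms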